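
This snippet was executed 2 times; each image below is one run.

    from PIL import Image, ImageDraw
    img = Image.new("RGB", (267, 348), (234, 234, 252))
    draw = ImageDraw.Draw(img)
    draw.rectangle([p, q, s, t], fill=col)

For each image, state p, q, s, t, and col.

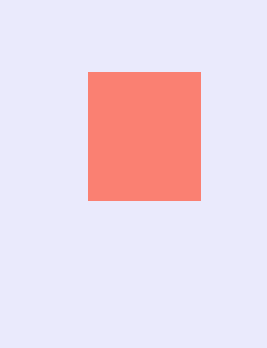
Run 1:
p = 88
q = 72
s = 200
t = 200
col = 'salmon'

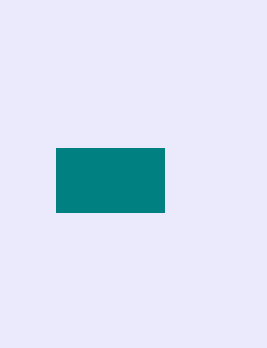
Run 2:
p = 56; q = 148; s = 164; t = 212; col = 'teal'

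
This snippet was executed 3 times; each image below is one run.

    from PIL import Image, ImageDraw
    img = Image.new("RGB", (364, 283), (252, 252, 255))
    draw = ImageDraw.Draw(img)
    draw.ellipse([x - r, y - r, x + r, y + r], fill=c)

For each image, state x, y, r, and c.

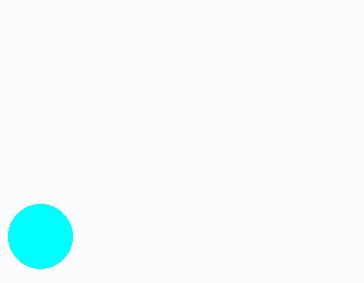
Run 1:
x = 40; y = 236; r = 32; c = 'cyan'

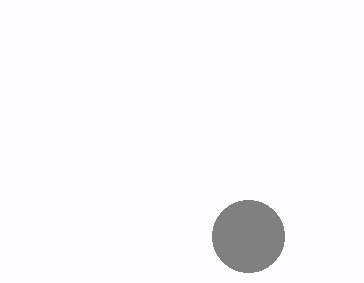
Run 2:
x = 248, y = 236, r = 36, c = 'gray'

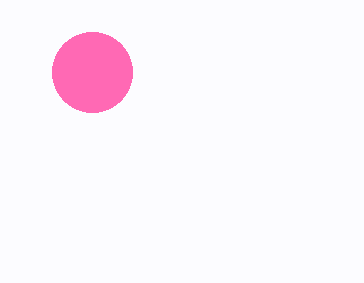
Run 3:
x = 92
y = 72
r = 40
c = 'hotpink'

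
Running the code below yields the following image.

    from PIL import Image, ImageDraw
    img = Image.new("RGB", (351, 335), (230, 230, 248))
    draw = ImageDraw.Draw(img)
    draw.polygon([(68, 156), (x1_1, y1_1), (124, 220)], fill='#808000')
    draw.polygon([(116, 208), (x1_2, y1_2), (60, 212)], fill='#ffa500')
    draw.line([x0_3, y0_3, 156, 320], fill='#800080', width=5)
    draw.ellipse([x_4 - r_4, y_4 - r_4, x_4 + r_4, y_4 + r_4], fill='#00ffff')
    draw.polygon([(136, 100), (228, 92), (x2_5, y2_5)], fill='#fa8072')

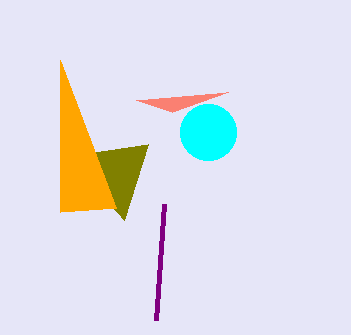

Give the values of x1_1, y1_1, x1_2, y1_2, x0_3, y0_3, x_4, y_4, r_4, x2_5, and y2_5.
x1_1 = 148, y1_1 = 144, x1_2 = 60, y1_2 = 60, x0_3 = 164, y0_3 = 204, x_4 = 208, y_4 = 132, r_4 = 28, x2_5 = 172, y2_5 = 112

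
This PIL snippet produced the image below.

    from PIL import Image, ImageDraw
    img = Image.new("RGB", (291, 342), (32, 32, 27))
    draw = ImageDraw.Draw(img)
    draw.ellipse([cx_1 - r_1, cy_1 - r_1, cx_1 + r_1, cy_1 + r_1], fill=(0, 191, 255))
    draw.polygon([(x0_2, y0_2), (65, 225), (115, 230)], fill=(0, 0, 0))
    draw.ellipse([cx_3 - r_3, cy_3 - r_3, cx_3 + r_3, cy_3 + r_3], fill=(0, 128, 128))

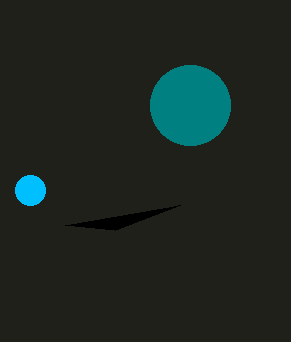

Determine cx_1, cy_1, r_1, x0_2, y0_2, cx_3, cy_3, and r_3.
cx_1 = 30; cy_1 = 190; r_1 = 15; x0_2 = 180; y0_2 = 205; cx_3 = 190; cy_3 = 105; r_3 = 40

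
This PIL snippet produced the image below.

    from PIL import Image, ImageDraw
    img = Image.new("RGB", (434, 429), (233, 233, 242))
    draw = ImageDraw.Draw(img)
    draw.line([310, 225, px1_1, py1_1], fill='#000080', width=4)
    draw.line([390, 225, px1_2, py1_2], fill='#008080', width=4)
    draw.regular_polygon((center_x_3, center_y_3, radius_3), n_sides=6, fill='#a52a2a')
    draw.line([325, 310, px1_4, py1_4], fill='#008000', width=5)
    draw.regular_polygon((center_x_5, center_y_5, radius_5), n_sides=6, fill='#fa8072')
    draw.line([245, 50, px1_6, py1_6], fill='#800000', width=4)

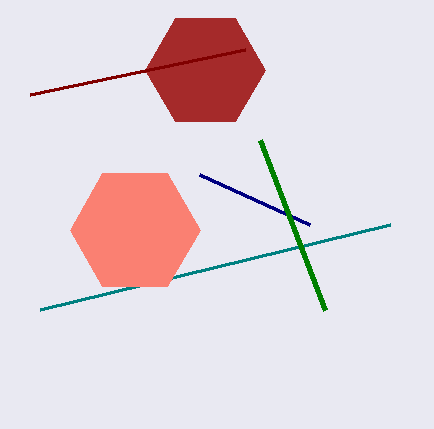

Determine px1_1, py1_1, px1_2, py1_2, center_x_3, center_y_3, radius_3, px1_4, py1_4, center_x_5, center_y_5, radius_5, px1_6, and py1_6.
px1_1 = 200; py1_1 = 175; px1_2 = 40; py1_2 = 310; center_x_3 = 205; center_y_3 = 70; radius_3 = 60; px1_4 = 260; py1_4 = 140; center_x_5 = 135; center_y_5 = 230; radius_5 = 65; px1_6 = 30; py1_6 = 95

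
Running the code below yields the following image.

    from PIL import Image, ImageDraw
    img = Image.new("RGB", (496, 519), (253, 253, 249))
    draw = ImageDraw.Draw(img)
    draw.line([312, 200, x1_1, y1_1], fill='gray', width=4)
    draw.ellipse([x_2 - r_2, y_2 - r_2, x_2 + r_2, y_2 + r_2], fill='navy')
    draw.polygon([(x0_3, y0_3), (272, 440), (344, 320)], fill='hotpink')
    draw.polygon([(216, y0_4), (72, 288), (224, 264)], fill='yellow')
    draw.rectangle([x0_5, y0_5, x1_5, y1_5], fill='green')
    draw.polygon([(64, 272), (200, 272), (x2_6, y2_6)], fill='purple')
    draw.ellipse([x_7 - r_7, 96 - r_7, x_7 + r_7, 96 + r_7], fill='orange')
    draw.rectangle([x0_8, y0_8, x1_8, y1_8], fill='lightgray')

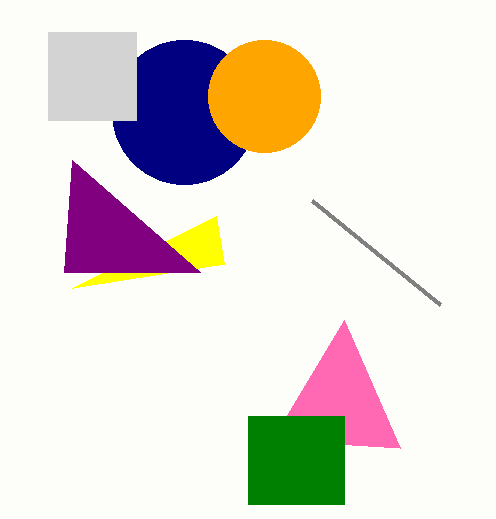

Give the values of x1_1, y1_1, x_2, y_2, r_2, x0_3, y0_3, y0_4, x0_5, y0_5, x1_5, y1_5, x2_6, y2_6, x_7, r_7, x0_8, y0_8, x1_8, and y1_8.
x1_1 = 440; y1_1 = 304; x_2 = 184; y_2 = 112; r_2 = 72; x0_3 = 400; y0_3 = 448; y0_4 = 216; x0_5 = 248; y0_5 = 416; x1_5 = 344; y1_5 = 504; x2_6 = 72; y2_6 = 160; x_7 = 264; r_7 = 56; x0_8 = 48; y0_8 = 32; x1_8 = 136; y1_8 = 120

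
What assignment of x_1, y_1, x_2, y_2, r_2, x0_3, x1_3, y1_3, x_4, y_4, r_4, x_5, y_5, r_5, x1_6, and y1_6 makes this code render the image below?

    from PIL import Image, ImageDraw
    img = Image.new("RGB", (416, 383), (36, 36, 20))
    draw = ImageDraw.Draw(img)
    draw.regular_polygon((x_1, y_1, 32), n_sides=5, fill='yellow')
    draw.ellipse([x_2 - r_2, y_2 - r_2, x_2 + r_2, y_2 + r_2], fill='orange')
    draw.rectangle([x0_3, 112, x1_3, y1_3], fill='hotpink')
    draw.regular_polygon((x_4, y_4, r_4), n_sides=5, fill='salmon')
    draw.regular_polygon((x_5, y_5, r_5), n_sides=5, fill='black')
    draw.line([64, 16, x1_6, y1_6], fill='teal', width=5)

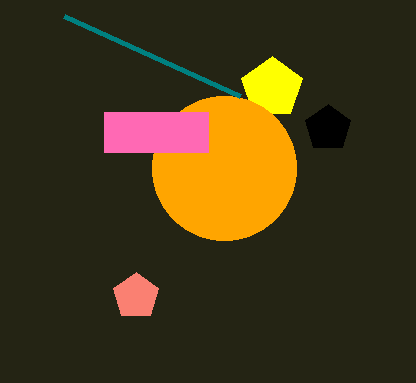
x_1 = 272, y_1 = 88, x_2 = 224, y_2 = 168, r_2 = 72, x0_3 = 104, x1_3 = 208, y1_3 = 152, x_4 = 136, y_4 = 296, r_4 = 24, x_5 = 328, y_5 = 128, r_5 = 24, x1_6 = 240, y1_6 = 96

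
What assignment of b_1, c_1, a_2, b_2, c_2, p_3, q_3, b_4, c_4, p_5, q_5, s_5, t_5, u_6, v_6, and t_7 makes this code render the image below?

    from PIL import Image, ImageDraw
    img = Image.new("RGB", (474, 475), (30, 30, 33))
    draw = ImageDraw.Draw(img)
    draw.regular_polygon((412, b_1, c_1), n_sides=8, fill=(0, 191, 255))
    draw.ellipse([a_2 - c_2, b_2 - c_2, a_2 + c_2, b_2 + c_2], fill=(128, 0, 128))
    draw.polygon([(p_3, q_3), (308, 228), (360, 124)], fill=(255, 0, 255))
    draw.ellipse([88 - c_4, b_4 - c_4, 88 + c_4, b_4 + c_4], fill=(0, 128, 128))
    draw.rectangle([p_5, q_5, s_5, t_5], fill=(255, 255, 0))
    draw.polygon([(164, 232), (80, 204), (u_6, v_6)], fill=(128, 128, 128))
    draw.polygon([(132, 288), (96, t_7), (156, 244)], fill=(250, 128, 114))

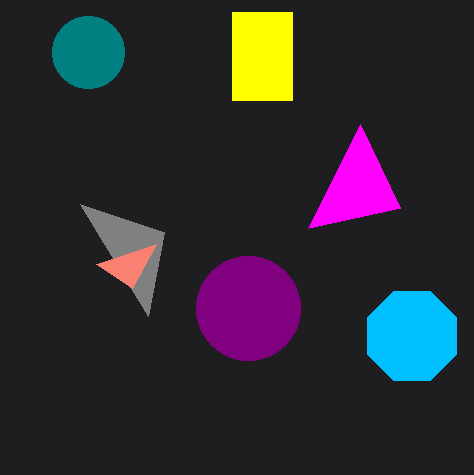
b_1 = 336; c_1 = 48; a_2 = 248; b_2 = 308; c_2 = 52; p_3 = 400; q_3 = 208; b_4 = 52; c_4 = 36; p_5 = 232; q_5 = 12; s_5 = 292; t_5 = 100; u_6 = 148; v_6 = 316; t_7 = 264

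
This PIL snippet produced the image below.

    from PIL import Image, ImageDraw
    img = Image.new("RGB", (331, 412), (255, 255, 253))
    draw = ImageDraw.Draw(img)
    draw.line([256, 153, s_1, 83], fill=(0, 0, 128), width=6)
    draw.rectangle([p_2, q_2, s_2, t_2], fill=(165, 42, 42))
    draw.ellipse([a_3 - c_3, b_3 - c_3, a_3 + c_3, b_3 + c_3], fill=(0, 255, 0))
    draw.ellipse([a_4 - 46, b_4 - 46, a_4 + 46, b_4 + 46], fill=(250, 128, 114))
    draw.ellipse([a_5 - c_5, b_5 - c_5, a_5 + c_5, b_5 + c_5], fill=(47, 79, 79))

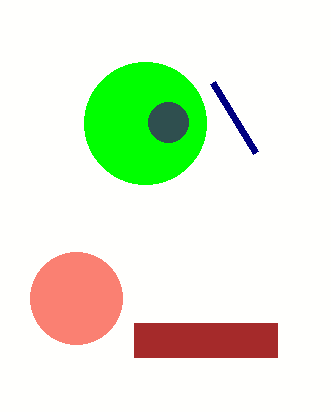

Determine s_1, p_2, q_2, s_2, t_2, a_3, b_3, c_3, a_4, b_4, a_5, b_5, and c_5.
s_1 = 213, p_2 = 134, q_2 = 323, s_2 = 277, t_2 = 357, a_3 = 145, b_3 = 123, c_3 = 61, a_4 = 76, b_4 = 298, a_5 = 168, b_5 = 122, c_5 = 20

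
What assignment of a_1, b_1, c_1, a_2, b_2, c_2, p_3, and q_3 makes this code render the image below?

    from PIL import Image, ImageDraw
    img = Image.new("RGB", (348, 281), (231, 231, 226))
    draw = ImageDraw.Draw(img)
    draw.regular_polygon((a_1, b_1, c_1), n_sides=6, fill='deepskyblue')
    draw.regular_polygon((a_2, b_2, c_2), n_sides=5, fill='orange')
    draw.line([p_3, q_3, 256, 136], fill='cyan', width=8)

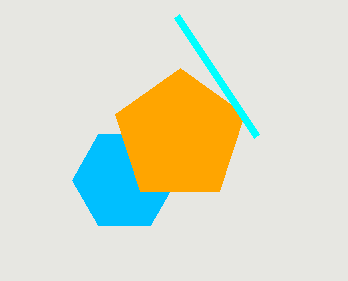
a_1 = 124, b_1 = 180, c_1 = 52, a_2 = 180, b_2 = 136, c_2 = 68, p_3 = 176, q_3 = 16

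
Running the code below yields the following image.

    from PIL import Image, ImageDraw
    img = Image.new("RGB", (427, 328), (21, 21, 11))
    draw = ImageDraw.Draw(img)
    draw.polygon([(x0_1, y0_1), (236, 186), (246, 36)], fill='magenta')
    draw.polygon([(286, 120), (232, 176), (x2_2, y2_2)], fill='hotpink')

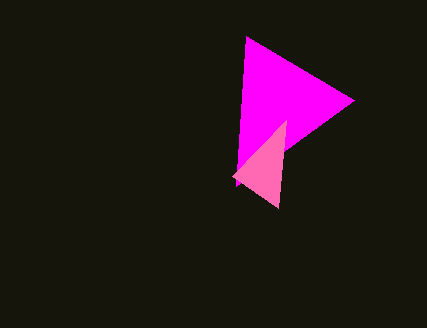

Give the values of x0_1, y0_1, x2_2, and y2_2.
x0_1 = 354
y0_1 = 100
x2_2 = 278
y2_2 = 208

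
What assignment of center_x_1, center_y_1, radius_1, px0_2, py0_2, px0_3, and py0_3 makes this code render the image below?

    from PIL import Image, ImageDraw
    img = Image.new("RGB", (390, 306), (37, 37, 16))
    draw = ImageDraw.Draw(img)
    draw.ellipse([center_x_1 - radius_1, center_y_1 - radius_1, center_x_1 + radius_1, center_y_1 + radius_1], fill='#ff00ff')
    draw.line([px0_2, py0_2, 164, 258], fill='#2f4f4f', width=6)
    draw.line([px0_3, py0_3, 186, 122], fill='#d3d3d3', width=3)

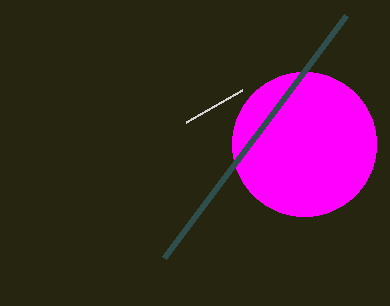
center_x_1 = 304
center_y_1 = 144
radius_1 = 72
px0_2 = 346
py0_2 = 16
px0_3 = 242
py0_3 = 90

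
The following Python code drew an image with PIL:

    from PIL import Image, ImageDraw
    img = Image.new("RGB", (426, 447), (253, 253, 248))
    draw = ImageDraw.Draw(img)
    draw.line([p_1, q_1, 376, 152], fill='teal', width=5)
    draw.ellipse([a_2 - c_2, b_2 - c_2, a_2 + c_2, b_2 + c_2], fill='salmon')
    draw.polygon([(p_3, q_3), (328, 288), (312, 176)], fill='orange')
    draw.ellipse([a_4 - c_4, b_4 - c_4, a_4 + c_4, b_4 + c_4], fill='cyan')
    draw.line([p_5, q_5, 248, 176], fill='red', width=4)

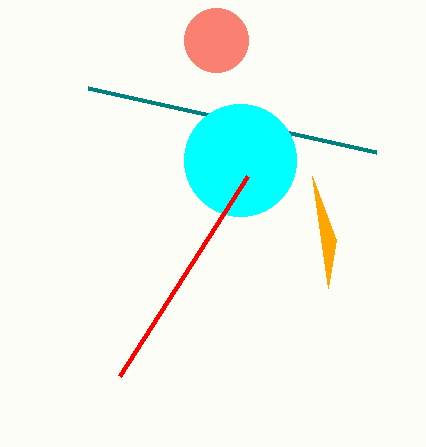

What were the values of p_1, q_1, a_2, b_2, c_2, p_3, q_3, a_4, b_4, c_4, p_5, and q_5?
p_1 = 88, q_1 = 88, a_2 = 216, b_2 = 40, c_2 = 32, p_3 = 336, q_3 = 240, a_4 = 240, b_4 = 160, c_4 = 56, p_5 = 120, q_5 = 376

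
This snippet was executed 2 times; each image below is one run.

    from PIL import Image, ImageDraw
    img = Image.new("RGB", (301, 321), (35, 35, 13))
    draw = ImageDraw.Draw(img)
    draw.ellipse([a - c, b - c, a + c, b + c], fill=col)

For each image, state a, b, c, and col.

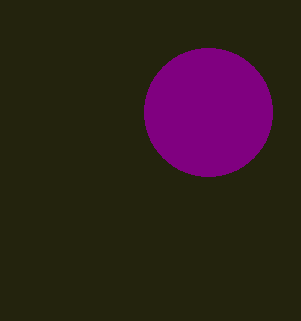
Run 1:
a = 208; b = 112; c = 64; col = 'purple'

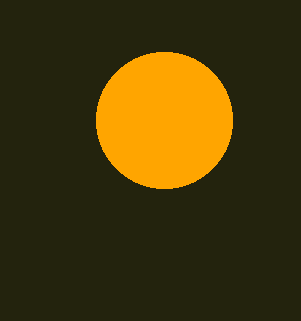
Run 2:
a = 164; b = 120; c = 68; col = 'orange'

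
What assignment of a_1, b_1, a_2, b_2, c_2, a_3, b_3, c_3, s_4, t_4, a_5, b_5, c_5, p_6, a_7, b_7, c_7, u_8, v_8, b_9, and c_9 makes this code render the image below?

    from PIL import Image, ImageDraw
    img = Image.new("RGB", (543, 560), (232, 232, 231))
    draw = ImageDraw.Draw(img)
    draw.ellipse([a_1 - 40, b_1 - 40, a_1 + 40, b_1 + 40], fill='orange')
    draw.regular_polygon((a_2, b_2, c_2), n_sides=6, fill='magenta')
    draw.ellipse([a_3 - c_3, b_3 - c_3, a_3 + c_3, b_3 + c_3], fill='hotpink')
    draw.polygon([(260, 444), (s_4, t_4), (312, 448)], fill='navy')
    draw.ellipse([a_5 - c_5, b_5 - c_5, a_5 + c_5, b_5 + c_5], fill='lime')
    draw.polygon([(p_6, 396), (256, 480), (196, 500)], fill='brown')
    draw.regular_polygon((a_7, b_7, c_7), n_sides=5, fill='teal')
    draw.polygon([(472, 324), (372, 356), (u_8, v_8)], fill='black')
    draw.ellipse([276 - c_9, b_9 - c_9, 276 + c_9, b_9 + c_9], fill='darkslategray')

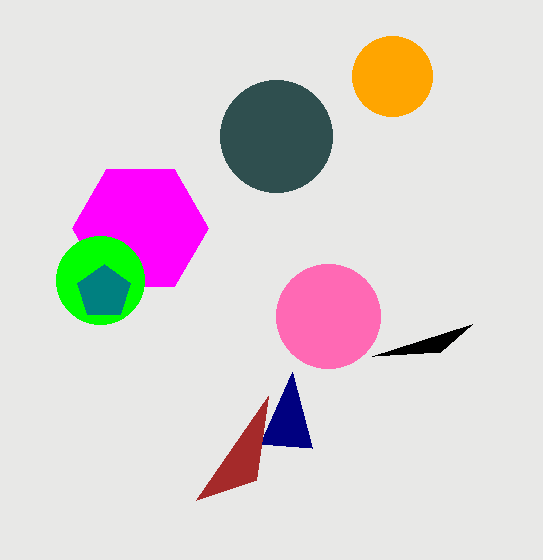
a_1 = 392; b_1 = 76; a_2 = 140; b_2 = 228; c_2 = 68; a_3 = 328; b_3 = 316; c_3 = 52; s_4 = 292; t_4 = 372; a_5 = 100; b_5 = 280; c_5 = 44; p_6 = 268; a_7 = 104; b_7 = 292; c_7 = 28; u_8 = 440; v_8 = 352; b_9 = 136; c_9 = 56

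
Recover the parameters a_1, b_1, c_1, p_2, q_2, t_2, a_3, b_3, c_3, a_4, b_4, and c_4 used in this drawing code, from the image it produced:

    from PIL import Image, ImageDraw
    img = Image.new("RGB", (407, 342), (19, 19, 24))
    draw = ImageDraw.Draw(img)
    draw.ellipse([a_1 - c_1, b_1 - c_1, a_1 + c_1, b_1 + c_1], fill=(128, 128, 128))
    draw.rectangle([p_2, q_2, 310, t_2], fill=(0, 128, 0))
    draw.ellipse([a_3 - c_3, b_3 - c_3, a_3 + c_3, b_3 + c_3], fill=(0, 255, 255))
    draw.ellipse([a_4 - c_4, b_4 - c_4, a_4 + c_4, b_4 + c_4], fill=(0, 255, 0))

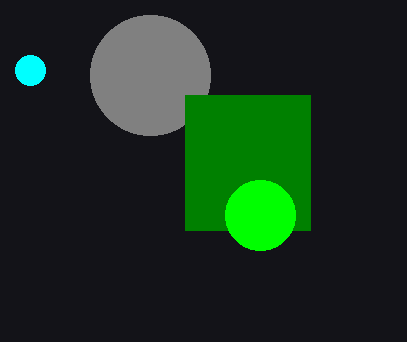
a_1 = 150; b_1 = 75; c_1 = 60; p_2 = 185; q_2 = 95; t_2 = 230; a_3 = 30; b_3 = 70; c_3 = 15; a_4 = 260; b_4 = 215; c_4 = 35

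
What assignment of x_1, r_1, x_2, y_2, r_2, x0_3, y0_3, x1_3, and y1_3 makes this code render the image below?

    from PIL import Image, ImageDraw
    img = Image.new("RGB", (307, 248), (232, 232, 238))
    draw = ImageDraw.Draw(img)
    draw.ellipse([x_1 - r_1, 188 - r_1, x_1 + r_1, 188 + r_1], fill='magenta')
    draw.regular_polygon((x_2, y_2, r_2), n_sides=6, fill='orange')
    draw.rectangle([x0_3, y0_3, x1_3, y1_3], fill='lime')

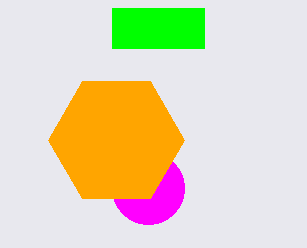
x_1 = 148; r_1 = 36; x_2 = 116; y_2 = 140; r_2 = 68; x0_3 = 112; y0_3 = 8; x1_3 = 204; y1_3 = 48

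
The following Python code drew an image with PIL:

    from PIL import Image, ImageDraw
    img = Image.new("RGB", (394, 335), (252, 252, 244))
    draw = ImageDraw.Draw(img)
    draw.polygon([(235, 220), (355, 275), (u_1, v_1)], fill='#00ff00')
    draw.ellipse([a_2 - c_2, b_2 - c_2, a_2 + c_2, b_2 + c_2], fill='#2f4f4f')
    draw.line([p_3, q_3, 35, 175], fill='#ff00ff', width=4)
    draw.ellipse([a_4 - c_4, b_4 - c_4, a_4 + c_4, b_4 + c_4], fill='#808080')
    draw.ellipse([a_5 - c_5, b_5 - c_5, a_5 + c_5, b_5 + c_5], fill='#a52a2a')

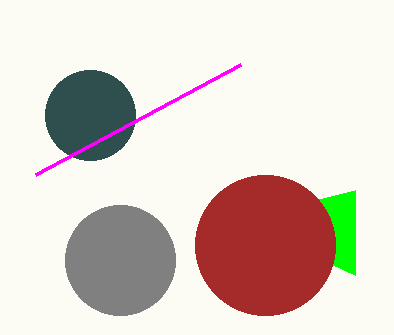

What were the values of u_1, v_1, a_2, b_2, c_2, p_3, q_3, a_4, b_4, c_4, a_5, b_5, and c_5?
u_1 = 355, v_1 = 190, a_2 = 90, b_2 = 115, c_2 = 45, p_3 = 240, q_3 = 65, a_4 = 120, b_4 = 260, c_4 = 55, a_5 = 265, b_5 = 245, c_5 = 70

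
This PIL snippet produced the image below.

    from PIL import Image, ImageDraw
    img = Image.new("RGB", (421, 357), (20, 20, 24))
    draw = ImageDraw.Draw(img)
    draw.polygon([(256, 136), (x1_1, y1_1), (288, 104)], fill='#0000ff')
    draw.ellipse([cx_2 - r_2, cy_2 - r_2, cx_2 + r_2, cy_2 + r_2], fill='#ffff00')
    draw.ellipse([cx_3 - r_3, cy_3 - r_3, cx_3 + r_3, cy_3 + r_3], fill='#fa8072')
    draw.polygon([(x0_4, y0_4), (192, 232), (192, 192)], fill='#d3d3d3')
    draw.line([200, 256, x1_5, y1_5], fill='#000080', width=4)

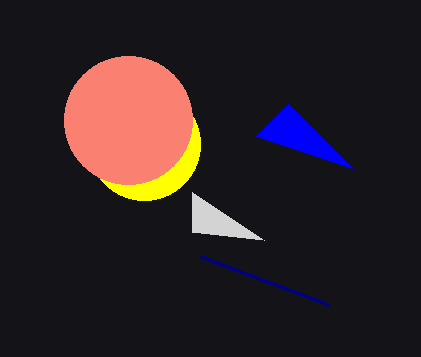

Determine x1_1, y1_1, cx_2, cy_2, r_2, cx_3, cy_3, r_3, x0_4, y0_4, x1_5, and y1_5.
x1_1 = 352, y1_1 = 168, cx_2 = 144, cy_2 = 144, r_2 = 56, cx_3 = 128, cy_3 = 120, r_3 = 64, x0_4 = 264, y0_4 = 240, x1_5 = 328, y1_5 = 304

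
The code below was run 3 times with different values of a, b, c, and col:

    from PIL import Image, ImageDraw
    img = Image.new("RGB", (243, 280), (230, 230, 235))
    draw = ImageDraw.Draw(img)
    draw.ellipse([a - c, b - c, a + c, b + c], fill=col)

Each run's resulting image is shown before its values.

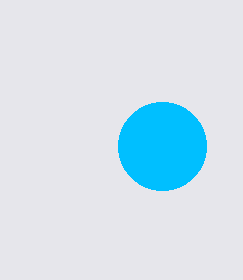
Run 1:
a = 162, b = 146, c = 44, col = 'deepskyblue'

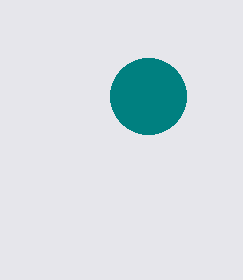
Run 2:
a = 148
b = 96
c = 38
col = 'teal'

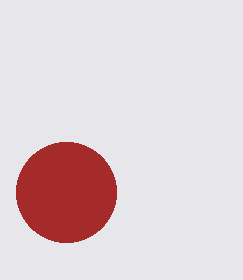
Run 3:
a = 66
b = 192
c = 50
col = 'brown'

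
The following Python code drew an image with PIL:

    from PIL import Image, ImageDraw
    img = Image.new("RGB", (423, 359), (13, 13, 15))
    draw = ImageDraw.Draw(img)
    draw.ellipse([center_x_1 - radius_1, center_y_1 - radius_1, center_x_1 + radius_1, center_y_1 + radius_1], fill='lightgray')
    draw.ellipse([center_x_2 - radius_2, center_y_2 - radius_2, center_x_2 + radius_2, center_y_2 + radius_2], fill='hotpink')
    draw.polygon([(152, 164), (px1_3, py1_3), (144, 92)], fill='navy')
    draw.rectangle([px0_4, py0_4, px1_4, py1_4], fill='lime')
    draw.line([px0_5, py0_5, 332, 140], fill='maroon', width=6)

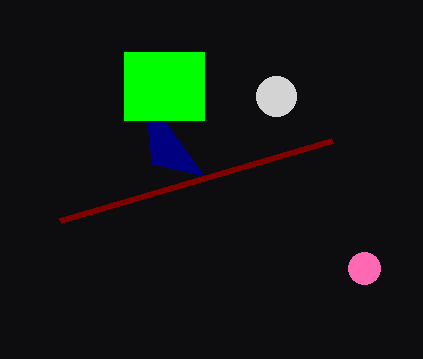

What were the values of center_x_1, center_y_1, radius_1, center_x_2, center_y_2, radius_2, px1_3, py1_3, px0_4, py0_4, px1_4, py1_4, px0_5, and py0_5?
center_x_1 = 276
center_y_1 = 96
radius_1 = 20
center_x_2 = 364
center_y_2 = 268
radius_2 = 16
px1_3 = 204
py1_3 = 176
px0_4 = 124
py0_4 = 52
px1_4 = 204
py1_4 = 120
px0_5 = 60
py0_5 = 220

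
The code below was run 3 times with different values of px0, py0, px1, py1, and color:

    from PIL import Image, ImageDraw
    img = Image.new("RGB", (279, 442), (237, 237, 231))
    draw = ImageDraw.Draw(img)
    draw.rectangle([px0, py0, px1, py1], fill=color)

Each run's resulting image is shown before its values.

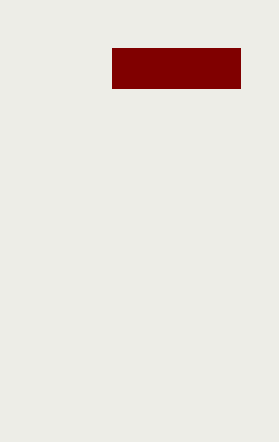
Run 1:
px0 = 112; py0 = 48; px1 = 240; py1 = 88; color = 'maroon'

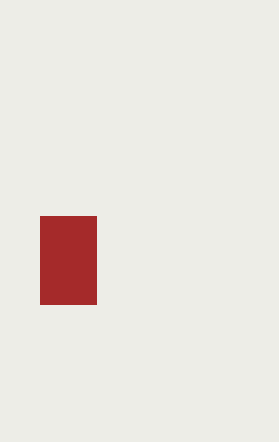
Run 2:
px0 = 40; py0 = 216; px1 = 96; py1 = 304; color = 'brown'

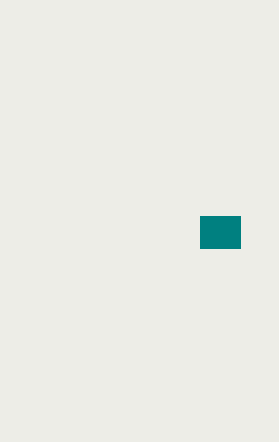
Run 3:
px0 = 200; py0 = 216; px1 = 240; py1 = 248; color = 'teal'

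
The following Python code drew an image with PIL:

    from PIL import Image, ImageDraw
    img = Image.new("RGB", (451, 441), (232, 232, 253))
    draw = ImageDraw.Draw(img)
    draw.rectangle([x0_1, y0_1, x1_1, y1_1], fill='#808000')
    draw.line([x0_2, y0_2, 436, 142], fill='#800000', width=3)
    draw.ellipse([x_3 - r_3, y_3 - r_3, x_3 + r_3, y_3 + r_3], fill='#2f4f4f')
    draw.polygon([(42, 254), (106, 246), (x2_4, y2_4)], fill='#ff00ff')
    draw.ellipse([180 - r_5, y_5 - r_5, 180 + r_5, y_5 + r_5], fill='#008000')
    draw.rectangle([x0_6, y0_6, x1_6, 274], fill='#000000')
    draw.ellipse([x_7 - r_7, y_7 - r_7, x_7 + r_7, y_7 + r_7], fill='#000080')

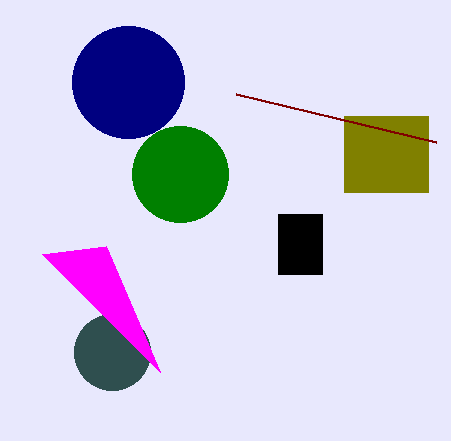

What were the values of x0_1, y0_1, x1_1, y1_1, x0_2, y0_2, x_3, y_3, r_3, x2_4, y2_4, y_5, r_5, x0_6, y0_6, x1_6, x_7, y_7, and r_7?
x0_1 = 344
y0_1 = 116
x1_1 = 428
y1_1 = 192
x0_2 = 236
y0_2 = 94
x_3 = 112
y_3 = 352
r_3 = 38
x2_4 = 160
y2_4 = 372
y_5 = 174
r_5 = 48
x0_6 = 278
y0_6 = 214
x1_6 = 322
x_7 = 128
y_7 = 82
r_7 = 56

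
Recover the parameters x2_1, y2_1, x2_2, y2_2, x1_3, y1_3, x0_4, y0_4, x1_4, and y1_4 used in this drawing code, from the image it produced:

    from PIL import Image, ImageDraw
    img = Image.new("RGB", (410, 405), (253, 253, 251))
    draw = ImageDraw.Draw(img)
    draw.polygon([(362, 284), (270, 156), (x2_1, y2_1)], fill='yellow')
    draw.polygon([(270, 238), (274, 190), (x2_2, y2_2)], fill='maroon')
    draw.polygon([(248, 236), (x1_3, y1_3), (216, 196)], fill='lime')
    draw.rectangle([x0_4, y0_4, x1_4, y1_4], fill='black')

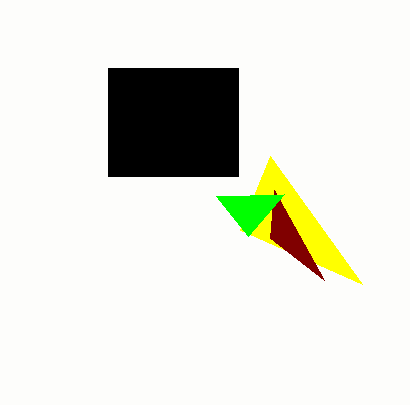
x2_1 = 240
y2_1 = 230
x2_2 = 324
y2_2 = 280
x1_3 = 284
y1_3 = 194
x0_4 = 108
y0_4 = 68
x1_4 = 238
y1_4 = 176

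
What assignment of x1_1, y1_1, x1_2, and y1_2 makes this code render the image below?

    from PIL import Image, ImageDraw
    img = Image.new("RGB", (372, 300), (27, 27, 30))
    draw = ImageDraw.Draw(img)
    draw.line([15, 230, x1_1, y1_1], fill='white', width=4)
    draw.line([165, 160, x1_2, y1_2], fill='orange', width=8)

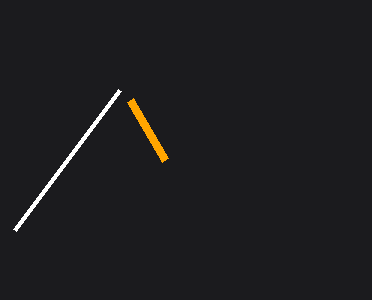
x1_1 = 120; y1_1 = 90; x1_2 = 130; y1_2 = 100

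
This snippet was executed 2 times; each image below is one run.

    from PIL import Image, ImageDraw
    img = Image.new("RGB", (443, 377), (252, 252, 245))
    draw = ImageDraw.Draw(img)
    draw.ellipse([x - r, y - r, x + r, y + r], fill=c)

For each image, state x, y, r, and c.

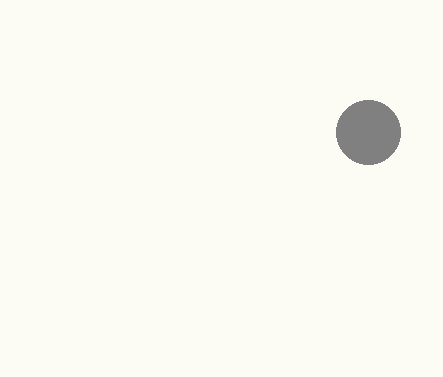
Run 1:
x = 368
y = 132
r = 32
c = 'gray'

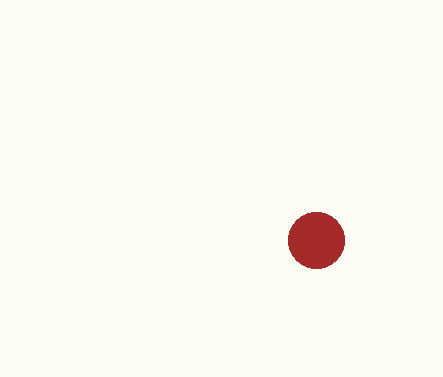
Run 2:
x = 316, y = 240, r = 28, c = 'brown'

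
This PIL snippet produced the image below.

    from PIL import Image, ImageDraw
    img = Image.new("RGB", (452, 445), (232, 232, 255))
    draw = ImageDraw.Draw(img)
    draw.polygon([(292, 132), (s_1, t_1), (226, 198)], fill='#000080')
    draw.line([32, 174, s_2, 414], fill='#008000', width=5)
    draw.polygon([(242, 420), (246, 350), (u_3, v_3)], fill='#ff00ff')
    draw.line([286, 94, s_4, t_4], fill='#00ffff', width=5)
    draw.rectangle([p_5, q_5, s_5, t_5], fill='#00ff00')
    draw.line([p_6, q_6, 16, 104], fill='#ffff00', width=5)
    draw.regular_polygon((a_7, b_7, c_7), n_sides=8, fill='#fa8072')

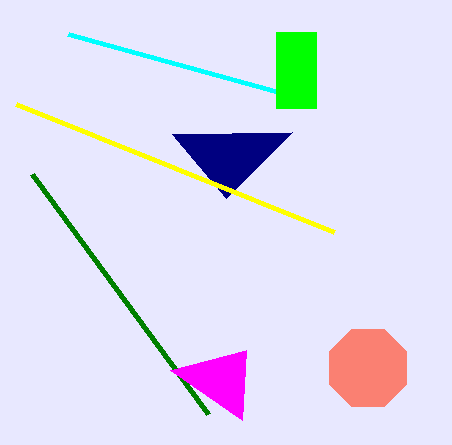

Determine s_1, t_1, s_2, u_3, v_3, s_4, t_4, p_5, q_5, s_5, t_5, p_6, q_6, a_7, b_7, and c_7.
s_1 = 172; t_1 = 134; s_2 = 208; u_3 = 170; v_3 = 370; s_4 = 68; t_4 = 34; p_5 = 276; q_5 = 32; s_5 = 316; t_5 = 108; p_6 = 334; q_6 = 232; a_7 = 368; b_7 = 368; c_7 = 42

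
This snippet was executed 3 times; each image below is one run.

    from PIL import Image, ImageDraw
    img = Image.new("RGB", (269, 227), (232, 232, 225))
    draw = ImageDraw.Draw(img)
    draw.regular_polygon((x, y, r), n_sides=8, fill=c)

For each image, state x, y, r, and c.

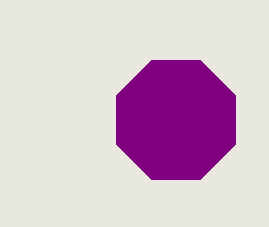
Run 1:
x = 176
y = 120
r = 64
c = 'purple'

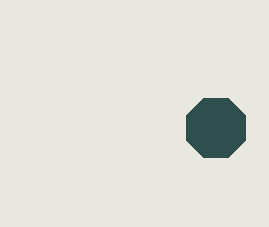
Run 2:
x = 216; y = 128; r = 32; c = 'darkslategray'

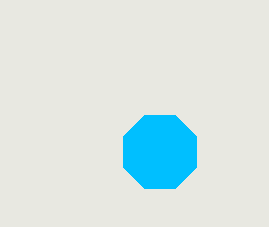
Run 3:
x = 160; y = 152; r = 40; c = 'deepskyblue'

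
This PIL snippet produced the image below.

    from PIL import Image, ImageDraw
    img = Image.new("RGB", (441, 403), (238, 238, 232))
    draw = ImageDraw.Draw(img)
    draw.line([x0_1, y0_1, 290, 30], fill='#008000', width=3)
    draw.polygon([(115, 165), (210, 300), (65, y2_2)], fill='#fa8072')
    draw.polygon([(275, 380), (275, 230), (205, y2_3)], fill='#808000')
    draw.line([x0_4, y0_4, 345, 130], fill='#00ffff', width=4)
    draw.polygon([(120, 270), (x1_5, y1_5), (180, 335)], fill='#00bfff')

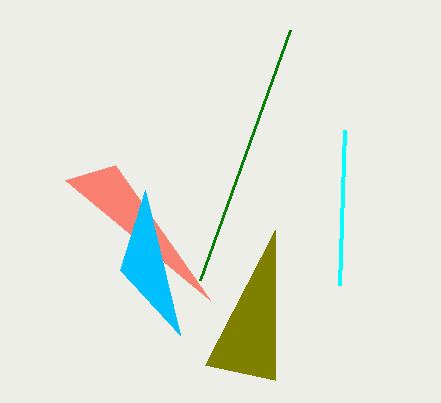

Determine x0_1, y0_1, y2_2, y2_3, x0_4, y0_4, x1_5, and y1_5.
x0_1 = 200; y0_1 = 280; y2_2 = 180; y2_3 = 365; x0_4 = 340; y0_4 = 285; x1_5 = 145; y1_5 = 190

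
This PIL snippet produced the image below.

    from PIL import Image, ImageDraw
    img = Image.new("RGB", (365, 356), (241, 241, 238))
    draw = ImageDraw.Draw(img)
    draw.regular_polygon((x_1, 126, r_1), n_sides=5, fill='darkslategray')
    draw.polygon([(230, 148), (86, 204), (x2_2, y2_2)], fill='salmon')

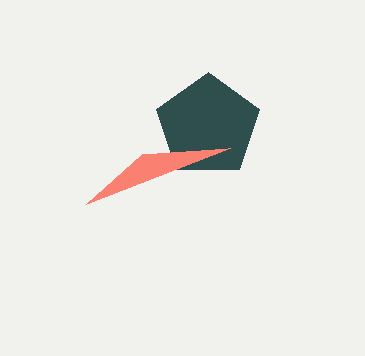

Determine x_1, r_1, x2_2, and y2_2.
x_1 = 208, r_1 = 54, x2_2 = 142, y2_2 = 154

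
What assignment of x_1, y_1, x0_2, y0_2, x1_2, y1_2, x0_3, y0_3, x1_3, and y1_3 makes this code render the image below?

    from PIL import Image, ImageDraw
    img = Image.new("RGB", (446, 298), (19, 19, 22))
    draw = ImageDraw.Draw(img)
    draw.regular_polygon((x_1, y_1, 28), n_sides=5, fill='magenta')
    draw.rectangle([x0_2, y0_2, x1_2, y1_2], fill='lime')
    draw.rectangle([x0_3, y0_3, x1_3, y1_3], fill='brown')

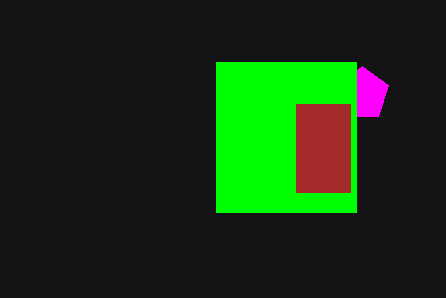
x_1 = 362
y_1 = 94
x0_2 = 216
y0_2 = 62
x1_2 = 356
y1_2 = 212
x0_3 = 296
y0_3 = 104
x1_3 = 350
y1_3 = 192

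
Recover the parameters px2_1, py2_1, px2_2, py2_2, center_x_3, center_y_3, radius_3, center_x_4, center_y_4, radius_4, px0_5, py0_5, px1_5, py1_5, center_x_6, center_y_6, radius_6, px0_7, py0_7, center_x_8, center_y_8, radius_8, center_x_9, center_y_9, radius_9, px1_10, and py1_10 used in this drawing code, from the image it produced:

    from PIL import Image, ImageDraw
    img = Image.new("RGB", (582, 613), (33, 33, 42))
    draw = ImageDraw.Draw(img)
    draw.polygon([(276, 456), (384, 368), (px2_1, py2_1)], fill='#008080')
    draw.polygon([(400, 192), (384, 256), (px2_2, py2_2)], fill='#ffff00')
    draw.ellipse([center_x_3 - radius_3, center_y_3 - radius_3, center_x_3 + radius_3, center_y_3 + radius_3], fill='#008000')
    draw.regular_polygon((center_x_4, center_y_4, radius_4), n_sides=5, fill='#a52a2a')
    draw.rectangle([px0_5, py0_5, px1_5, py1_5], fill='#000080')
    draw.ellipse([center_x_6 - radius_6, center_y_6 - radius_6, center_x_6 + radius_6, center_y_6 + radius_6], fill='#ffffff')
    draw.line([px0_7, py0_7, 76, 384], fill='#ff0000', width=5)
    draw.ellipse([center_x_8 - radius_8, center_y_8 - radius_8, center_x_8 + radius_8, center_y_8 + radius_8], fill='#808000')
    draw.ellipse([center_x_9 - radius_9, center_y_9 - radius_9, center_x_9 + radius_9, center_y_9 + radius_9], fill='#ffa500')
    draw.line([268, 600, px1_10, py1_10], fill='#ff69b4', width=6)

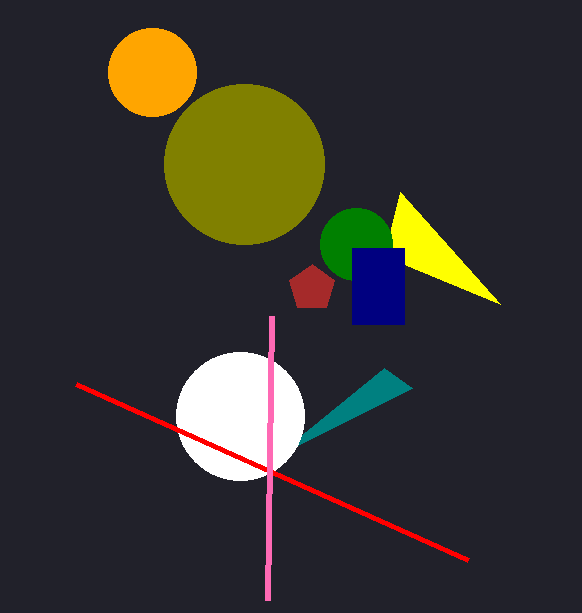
px2_1 = 412, py2_1 = 388, px2_2 = 500, py2_2 = 304, center_x_3 = 356, center_y_3 = 244, radius_3 = 36, center_x_4 = 312, center_y_4 = 288, radius_4 = 24, px0_5 = 352, py0_5 = 248, px1_5 = 404, py1_5 = 324, center_x_6 = 240, center_y_6 = 416, radius_6 = 64, px0_7 = 468, py0_7 = 560, center_x_8 = 244, center_y_8 = 164, radius_8 = 80, center_x_9 = 152, center_y_9 = 72, radius_9 = 44, px1_10 = 272, py1_10 = 316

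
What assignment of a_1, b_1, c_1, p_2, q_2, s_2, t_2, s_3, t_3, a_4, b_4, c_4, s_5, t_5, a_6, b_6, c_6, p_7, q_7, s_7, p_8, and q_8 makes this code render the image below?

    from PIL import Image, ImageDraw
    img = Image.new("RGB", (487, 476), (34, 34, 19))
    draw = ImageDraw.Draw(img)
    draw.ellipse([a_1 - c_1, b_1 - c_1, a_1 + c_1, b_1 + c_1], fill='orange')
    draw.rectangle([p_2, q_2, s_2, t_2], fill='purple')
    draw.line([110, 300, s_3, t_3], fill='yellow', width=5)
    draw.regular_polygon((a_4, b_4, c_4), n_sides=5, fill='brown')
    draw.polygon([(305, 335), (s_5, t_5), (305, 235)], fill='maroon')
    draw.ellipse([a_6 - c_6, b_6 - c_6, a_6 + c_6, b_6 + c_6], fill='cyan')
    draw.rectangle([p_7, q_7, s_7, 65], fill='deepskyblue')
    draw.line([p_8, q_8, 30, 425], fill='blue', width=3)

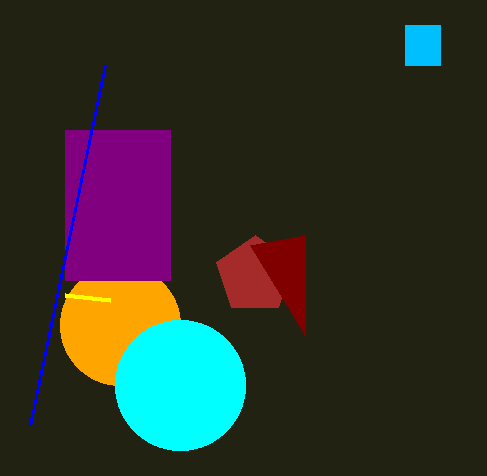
a_1 = 120; b_1 = 325; c_1 = 60; p_2 = 65; q_2 = 130; s_2 = 170; t_2 = 280; s_3 = 65; t_3 = 295; a_4 = 255; b_4 = 275; c_4 = 40; s_5 = 250; t_5 = 245; a_6 = 180; b_6 = 385; c_6 = 65; p_7 = 405; q_7 = 25; s_7 = 440; p_8 = 105; q_8 = 65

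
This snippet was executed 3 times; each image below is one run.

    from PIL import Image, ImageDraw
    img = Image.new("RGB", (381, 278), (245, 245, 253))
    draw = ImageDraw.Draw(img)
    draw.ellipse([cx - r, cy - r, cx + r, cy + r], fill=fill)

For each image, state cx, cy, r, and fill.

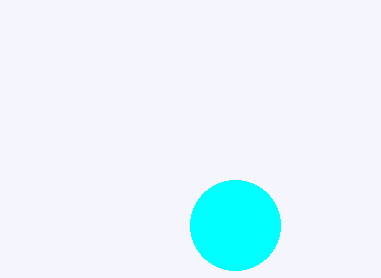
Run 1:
cx = 235; cy = 225; r = 45; fill = 'cyan'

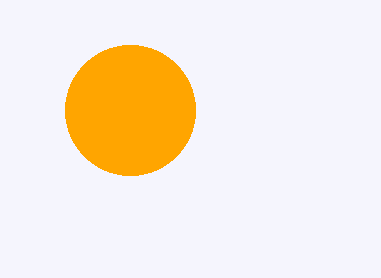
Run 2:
cx = 130; cy = 110; r = 65; fill = 'orange'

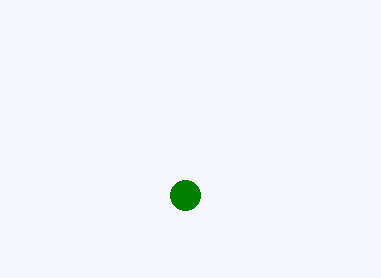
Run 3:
cx = 185; cy = 195; r = 15; fill = 'green'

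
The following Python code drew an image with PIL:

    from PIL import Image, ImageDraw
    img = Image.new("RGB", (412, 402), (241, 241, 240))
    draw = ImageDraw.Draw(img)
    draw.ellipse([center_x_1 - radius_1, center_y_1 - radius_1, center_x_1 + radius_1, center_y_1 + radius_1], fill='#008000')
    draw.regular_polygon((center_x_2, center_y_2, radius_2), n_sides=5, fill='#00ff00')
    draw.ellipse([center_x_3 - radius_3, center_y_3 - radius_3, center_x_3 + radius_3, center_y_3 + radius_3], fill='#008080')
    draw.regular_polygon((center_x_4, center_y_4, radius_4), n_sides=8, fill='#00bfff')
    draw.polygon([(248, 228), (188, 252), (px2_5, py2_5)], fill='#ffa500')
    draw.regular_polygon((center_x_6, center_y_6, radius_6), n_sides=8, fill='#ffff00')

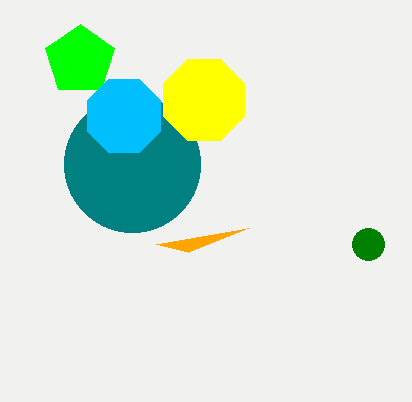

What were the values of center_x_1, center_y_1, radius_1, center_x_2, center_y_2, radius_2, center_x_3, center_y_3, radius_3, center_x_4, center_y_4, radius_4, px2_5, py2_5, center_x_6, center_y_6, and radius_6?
center_x_1 = 368; center_y_1 = 244; radius_1 = 16; center_x_2 = 80; center_y_2 = 60; radius_2 = 36; center_x_3 = 132; center_y_3 = 164; radius_3 = 68; center_x_4 = 124; center_y_4 = 116; radius_4 = 40; px2_5 = 156; py2_5 = 244; center_x_6 = 204; center_y_6 = 100; radius_6 = 44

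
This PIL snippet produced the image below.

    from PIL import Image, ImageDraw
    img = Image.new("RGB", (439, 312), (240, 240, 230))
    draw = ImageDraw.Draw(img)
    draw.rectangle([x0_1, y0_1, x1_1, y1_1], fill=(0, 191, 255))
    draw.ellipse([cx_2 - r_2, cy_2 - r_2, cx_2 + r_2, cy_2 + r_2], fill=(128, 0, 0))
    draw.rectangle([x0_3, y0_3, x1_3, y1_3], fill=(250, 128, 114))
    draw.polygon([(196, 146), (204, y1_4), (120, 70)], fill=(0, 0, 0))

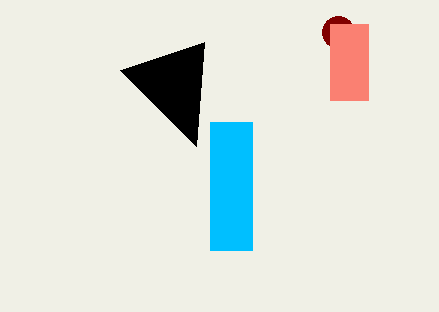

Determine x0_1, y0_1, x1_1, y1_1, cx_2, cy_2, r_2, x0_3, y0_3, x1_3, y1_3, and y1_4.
x0_1 = 210
y0_1 = 122
x1_1 = 252
y1_1 = 250
cx_2 = 338
cy_2 = 32
r_2 = 16
x0_3 = 330
y0_3 = 24
x1_3 = 368
y1_3 = 100
y1_4 = 42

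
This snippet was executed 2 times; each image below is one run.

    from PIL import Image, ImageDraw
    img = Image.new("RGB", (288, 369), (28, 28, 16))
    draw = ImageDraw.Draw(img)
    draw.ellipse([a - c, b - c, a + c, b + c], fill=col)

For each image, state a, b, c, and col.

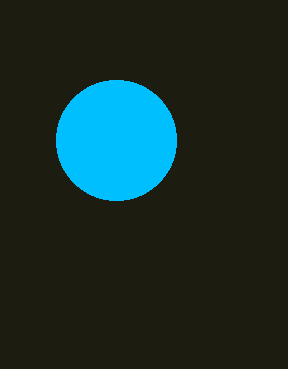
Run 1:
a = 116; b = 140; c = 60; col = 'deepskyblue'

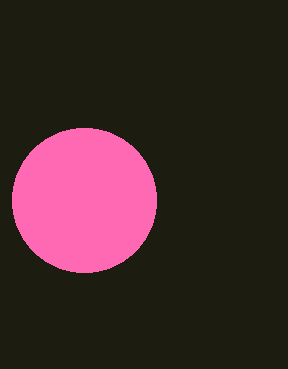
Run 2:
a = 84, b = 200, c = 72, col = 'hotpink'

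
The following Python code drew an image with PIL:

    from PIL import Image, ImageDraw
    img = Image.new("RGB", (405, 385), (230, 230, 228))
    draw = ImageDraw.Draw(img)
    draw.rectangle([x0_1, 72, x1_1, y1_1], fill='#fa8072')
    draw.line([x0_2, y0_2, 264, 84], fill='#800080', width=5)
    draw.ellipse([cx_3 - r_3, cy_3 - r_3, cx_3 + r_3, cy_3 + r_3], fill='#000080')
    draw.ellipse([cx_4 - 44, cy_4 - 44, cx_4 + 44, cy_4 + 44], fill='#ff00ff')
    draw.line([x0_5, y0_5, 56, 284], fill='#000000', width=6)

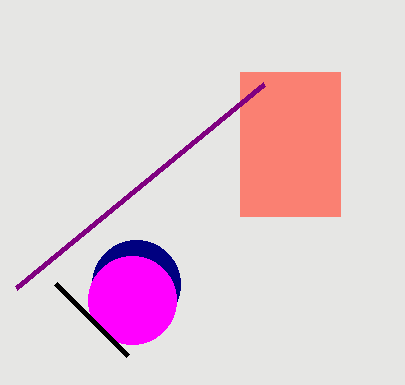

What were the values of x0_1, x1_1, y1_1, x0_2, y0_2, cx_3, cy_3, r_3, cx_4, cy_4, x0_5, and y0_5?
x0_1 = 240
x1_1 = 340
y1_1 = 216
x0_2 = 16
y0_2 = 288
cx_3 = 136
cy_3 = 284
r_3 = 44
cx_4 = 132
cy_4 = 300
x0_5 = 128
y0_5 = 356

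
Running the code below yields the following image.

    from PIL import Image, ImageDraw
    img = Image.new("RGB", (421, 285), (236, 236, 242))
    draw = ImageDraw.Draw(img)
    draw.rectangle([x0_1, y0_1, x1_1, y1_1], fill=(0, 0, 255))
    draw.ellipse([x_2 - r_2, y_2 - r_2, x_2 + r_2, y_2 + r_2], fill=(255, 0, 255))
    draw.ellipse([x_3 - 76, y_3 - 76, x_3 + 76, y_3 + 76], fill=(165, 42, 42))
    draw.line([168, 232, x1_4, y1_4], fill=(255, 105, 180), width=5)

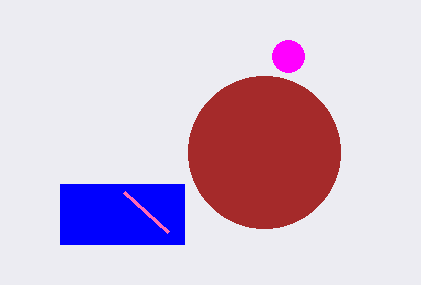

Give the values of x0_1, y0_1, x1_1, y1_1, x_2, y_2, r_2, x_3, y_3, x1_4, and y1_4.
x0_1 = 60, y0_1 = 184, x1_1 = 184, y1_1 = 244, x_2 = 288, y_2 = 56, r_2 = 16, x_3 = 264, y_3 = 152, x1_4 = 124, y1_4 = 192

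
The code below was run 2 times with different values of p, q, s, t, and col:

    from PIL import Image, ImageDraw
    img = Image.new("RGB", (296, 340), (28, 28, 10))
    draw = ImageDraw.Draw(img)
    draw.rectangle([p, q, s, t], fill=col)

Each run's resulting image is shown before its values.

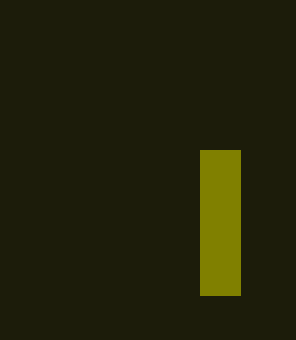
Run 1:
p = 200
q = 150
s = 240
t = 295
col = 'olive'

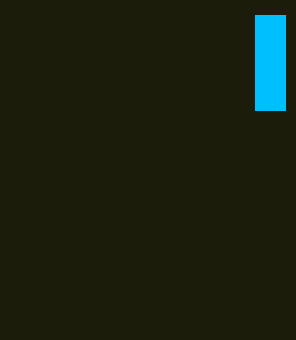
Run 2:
p = 255
q = 15
s = 285
t = 110
col = 'deepskyblue'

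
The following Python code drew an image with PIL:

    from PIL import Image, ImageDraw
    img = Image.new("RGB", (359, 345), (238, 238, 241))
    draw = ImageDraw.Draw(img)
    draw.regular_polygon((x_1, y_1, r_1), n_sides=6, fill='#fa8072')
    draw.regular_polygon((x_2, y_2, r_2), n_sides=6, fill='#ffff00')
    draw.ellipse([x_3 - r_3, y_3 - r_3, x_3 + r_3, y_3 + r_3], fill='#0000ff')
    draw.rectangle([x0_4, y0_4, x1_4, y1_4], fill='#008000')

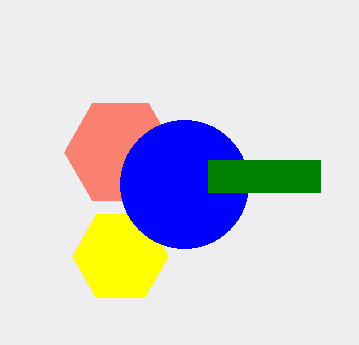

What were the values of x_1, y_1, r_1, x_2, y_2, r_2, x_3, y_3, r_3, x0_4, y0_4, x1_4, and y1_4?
x_1 = 120; y_1 = 152; r_1 = 56; x_2 = 120; y_2 = 256; r_2 = 48; x_3 = 184; y_3 = 184; r_3 = 64; x0_4 = 208; y0_4 = 160; x1_4 = 320; y1_4 = 192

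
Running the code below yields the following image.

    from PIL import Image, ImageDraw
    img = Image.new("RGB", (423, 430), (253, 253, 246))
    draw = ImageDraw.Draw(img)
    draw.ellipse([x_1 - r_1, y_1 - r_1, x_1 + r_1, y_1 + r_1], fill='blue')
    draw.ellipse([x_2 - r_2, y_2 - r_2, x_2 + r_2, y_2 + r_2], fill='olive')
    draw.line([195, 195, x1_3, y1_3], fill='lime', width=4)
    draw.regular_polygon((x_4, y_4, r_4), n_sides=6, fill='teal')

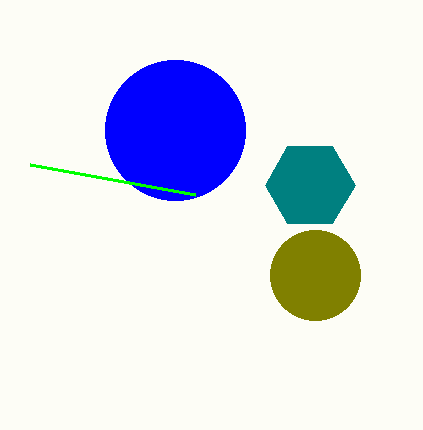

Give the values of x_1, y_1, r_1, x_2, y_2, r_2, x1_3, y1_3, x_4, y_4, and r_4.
x_1 = 175
y_1 = 130
r_1 = 70
x_2 = 315
y_2 = 275
r_2 = 45
x1_3 = 30
y1_3 = 165
x_4 = 310
y_4 = 185
r_4 = 45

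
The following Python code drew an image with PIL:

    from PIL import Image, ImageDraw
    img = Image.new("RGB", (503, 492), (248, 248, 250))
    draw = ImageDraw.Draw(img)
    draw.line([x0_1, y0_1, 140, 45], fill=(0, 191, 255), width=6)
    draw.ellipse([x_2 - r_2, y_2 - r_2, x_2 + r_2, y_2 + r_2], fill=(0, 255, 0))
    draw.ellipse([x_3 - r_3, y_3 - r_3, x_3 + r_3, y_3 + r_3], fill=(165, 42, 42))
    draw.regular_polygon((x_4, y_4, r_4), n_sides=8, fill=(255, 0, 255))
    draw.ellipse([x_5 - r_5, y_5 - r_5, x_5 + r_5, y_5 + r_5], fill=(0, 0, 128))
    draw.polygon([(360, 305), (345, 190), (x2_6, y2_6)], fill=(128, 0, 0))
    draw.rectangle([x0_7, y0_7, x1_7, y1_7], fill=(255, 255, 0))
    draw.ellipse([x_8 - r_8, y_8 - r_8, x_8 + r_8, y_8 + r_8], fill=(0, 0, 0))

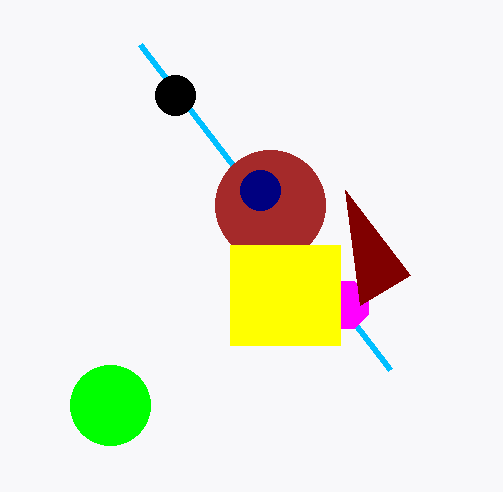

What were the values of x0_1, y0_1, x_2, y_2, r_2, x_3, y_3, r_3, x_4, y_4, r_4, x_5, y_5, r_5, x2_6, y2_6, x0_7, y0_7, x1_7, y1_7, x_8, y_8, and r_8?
x0_1 = 390; y0_1 = 370; x_2 = 110; y_2 = 405; r_2 = 40; x_3 = 270; y_3 = 205; r_3 = 55; x_4 = 345; y_4 = 305; r_4 = 25; x_5 = 260; y_5 = 190; r_5 = 20; x2_6 = 410; y2_6 = 275; x0_7 = 230; y0_7 = 245; x1_7 = 340; y1_7 = 345; x_8 = 175; y_8 = 95; r_8 = 20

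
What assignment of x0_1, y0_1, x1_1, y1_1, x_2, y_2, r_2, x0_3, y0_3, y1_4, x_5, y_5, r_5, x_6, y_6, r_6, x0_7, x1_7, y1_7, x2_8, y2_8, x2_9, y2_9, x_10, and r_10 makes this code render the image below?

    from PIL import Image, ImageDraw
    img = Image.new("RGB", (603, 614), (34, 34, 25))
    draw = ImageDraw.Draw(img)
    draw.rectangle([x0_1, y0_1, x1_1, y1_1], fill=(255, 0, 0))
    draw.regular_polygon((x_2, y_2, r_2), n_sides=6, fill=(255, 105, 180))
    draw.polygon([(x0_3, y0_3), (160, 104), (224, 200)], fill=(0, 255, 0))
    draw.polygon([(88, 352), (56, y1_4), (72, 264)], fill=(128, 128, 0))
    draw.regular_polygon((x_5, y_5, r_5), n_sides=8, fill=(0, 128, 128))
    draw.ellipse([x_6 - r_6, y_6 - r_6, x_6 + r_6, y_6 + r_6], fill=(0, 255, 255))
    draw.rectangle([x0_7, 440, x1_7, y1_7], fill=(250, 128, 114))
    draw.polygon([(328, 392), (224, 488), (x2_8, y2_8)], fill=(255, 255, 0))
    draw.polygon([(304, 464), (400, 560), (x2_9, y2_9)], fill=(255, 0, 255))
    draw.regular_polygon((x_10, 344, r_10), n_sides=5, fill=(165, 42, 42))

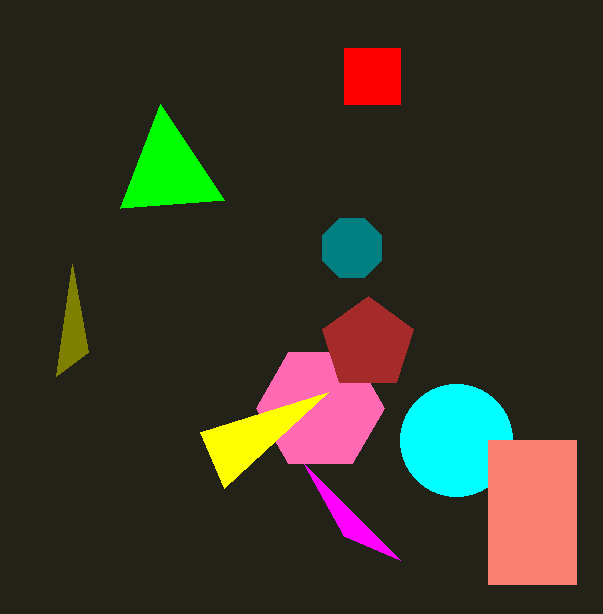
x0_1 = 344
y0_1 = 48
x1_1 = 400
y1_1 = 104
x_2 = 320
y_2 = 408
r_2 = 64
x0_3 = 120
y0_3 = 208
y1_4 = 376
x_5 = 352
y_5 = 248
r_5 = 32
x_6 = 456
y_6 = 440
r_6 = 56
x0_7 = 488
x1_7 = 576
y1_7 = 584
x2_8 = 200
y2_8 = 432
x2_9 = 344
y2_9 = 536
x_10 = 368
r_10 = 48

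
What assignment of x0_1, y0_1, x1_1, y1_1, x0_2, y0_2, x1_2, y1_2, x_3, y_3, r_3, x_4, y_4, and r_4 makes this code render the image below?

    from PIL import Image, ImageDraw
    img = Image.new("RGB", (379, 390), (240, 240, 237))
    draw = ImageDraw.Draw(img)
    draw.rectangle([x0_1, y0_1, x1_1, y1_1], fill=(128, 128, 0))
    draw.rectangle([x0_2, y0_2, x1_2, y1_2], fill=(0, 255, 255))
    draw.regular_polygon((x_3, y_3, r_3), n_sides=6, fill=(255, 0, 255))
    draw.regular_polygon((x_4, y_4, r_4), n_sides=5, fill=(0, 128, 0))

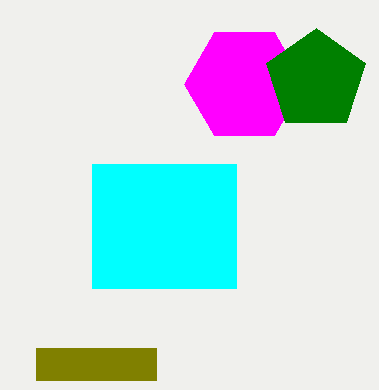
x0_1 = 36; y0_1 = 348; x1_1 = 156; y1_1 = 380; x0_2 = 92; y0_2 = 164; x1_2 = 236; y1_2 = 288; x_3 = 244; y_3 = 84; r_3 = 60; x_4 = 316; y_4 = 80; r_4 = 52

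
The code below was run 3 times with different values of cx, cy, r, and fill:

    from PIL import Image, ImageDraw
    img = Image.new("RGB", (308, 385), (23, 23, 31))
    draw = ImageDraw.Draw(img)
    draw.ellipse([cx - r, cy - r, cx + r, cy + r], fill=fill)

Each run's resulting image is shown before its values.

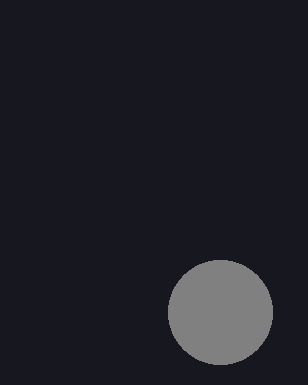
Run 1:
cx = 220, cy = 312, r = 52, fill = 'gray'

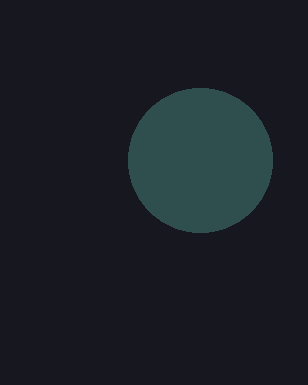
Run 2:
cx = 200; cy = 160; r = 72; fill = 'darkslategray'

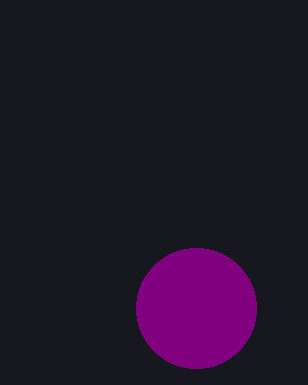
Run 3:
cx = 196; cy = 308; r = 60; fill = 'purple'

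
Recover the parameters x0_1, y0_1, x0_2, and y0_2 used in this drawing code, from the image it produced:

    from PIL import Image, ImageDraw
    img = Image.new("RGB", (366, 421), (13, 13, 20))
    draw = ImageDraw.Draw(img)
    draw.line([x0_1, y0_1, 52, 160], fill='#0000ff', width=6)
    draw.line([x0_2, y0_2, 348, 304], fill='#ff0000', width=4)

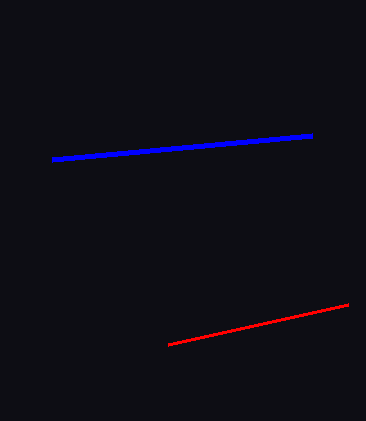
x0_1 = 312, y0_1 = 136, x0_2 = 168, y0_2 = 344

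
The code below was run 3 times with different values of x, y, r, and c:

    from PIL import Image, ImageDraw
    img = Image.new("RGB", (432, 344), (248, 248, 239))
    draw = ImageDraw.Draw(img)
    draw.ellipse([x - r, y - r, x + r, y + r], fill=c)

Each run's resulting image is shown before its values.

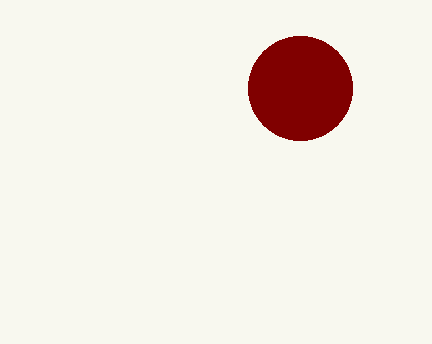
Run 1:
x = 300
y = 88
r = 52
c = 'maroon'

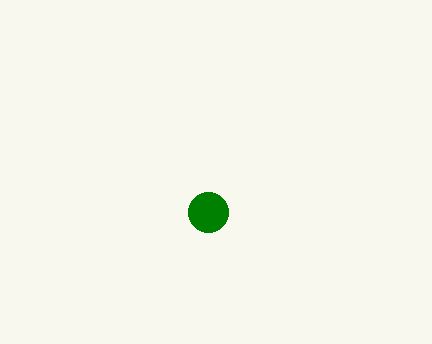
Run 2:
x = 208
y = 212
r = 20
c = 'green'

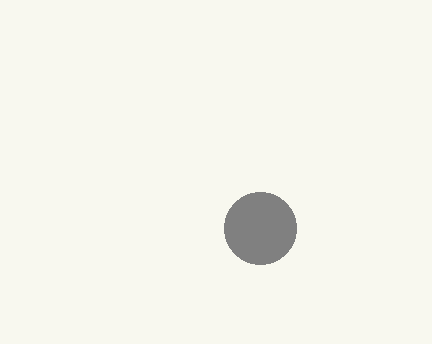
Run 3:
x = 260
y = 228
r = 36
c = 'gray'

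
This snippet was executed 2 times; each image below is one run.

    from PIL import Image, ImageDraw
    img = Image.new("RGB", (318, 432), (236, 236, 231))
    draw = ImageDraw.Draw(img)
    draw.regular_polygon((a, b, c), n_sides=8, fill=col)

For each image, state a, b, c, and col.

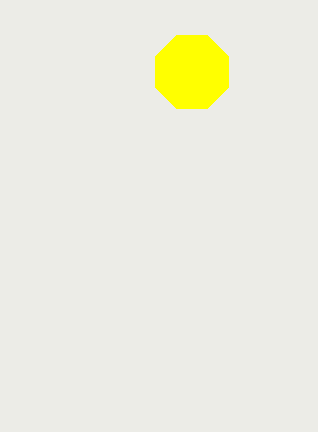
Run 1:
a = 192
b = 72
c = 40
col = 'yellow'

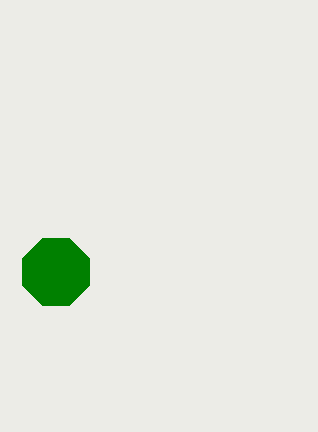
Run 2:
a = 56; b = 272; c = 36; col = 'green'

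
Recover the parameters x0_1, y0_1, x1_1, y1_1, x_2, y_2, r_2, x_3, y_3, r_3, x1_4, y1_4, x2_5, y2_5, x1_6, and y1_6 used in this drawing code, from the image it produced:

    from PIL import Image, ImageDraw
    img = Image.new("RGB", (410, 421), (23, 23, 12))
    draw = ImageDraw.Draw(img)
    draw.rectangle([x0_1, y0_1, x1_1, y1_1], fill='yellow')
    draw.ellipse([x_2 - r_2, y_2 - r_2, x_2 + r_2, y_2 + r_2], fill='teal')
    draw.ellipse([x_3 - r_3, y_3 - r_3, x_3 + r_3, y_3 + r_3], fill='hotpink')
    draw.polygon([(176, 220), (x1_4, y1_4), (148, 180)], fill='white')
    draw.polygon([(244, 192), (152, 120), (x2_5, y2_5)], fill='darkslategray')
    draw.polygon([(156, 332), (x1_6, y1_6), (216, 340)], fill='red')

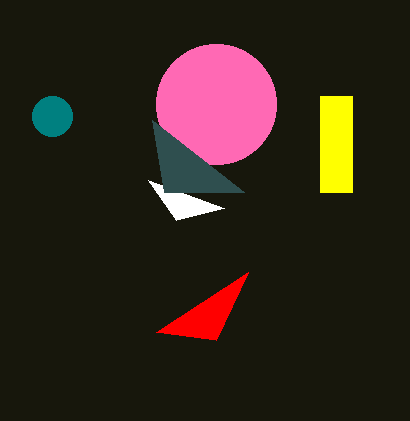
x0_1 = 320, y0_1 = 96, x1_1 = 352, y1_1 = 192, x_2 = 52, y_2 = 116, r_2 = 20, x_3 = 216, y_3 = 104, r_3 = 60, x1_4 = 224, y1_4 = 208, x2_5 = 164, y2_5 = 192, x1_6 = 248, y1_6 = 272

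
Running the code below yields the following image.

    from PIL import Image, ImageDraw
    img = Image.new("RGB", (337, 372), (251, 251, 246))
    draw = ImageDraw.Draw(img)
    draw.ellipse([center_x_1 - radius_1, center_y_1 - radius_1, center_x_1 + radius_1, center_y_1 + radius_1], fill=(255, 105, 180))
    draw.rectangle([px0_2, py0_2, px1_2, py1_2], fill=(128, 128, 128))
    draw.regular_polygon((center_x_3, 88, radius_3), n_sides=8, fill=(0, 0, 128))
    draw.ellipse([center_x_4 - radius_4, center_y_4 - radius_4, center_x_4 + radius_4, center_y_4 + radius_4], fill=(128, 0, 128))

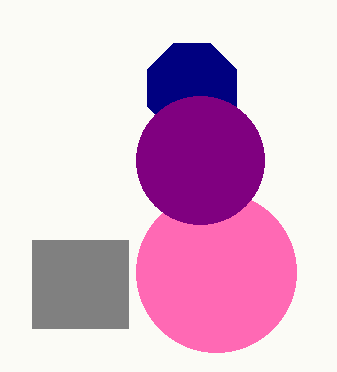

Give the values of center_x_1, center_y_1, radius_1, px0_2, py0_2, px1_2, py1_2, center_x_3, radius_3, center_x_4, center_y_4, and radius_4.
center_x_1 = 216; center_y_1 = 272; radius_1 = 80; px0_2 = 32; py0_2 = 240; px1_2 = 128; py1_2 = 328; center_x_3 = 192; radius_3 = 48; center_x_4 = 200; center_y_4 = 160; radius_4 = 64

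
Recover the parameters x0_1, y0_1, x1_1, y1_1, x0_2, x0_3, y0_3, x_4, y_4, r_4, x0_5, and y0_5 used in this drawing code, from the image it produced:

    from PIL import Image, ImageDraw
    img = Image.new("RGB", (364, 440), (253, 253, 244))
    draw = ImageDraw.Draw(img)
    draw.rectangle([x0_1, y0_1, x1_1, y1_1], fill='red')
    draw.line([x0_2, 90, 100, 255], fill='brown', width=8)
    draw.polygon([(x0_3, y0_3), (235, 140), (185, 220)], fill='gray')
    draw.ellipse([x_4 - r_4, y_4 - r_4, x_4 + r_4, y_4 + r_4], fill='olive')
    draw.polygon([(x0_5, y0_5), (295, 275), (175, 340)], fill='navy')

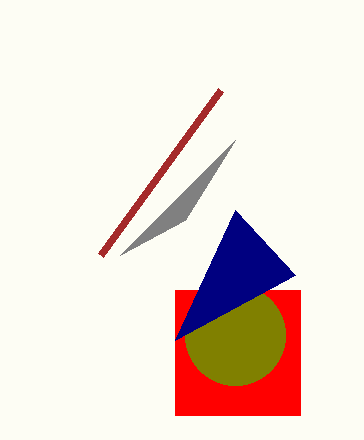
x0_1 = 175; y0_1 = 290; x1_1 = 300; y1_1 = 415; x0_2 = 220; x0_3 = 120; y0_3 = 255; x_4 = 235; y_4 = 335; r_4 = 50; x0_5 = 235; y0_5 = 210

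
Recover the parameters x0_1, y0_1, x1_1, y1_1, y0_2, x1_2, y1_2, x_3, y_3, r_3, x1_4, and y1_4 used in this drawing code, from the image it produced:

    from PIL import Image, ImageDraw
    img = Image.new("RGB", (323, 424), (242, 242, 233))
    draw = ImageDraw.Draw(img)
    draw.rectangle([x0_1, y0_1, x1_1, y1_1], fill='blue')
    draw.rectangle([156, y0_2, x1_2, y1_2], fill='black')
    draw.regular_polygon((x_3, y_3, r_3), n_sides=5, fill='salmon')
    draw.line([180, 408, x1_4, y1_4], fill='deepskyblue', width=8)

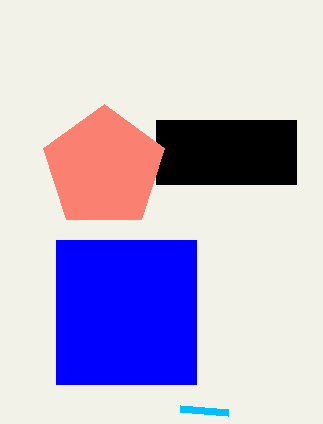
x0_1 = 56; y0_1 = 240; x1_1 = 196; y1_1 = 384; y0_2 = 120; x1_2 = 296; y1_2 = 184; x_3 = 104; y_3 = 168; r_3 = 64; x1_4 = 228; y1_4 = 412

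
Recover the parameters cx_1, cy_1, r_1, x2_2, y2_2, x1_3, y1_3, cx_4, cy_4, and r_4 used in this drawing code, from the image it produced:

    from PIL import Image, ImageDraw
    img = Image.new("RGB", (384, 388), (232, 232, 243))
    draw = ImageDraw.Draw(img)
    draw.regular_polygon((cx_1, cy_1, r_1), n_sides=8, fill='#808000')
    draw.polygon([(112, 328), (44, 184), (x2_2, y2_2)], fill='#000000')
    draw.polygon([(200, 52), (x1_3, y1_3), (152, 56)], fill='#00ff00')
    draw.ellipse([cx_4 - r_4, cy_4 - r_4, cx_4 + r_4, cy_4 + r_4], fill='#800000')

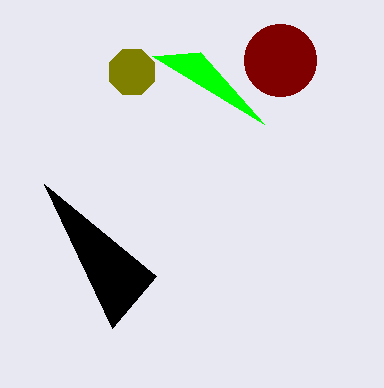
cx_1 = 132
cy_1 = 72
r_1 = 24
x2_2 = 156
y2_2 = 276
x1_3 = 264
y1_3 = 124
cx_4 = 280
cy_4 = 60
r_4 = 36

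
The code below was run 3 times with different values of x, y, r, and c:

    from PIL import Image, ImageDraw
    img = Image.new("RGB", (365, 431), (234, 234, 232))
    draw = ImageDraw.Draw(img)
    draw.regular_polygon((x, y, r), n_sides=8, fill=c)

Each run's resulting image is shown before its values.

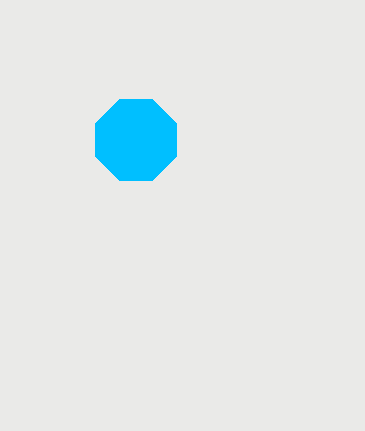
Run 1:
x = 136; y = 140; r = 44; c = 'deepskyblue'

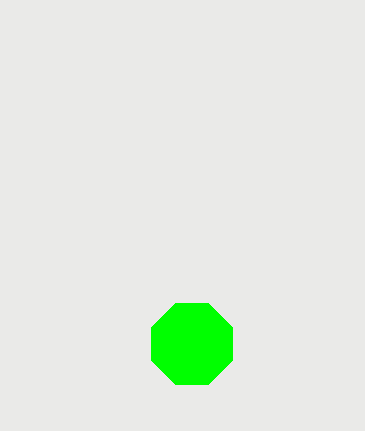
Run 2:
x = 192
y = 344
r = 44
c = 'lime'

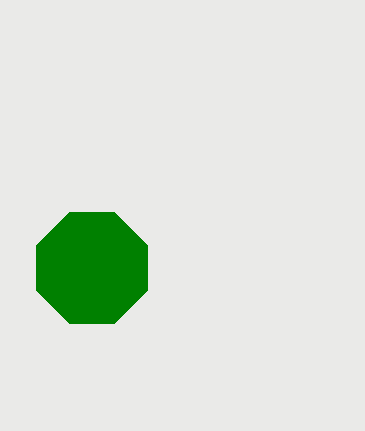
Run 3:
x = 92; y = 268; r = 60; c = 'green'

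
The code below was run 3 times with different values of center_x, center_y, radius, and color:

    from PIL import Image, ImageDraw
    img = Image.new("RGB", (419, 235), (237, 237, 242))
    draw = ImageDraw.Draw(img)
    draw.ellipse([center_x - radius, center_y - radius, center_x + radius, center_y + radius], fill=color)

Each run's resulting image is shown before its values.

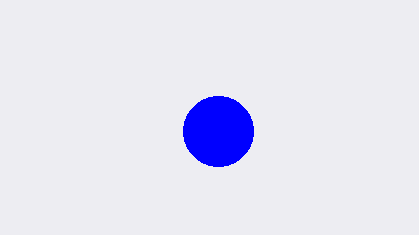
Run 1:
center_x = 218
center_y = 131
radius = 35
color = 'blue'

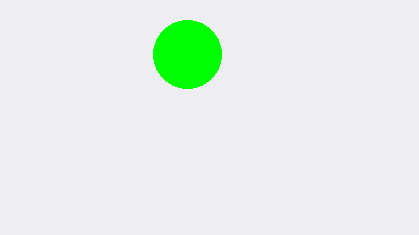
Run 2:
center_x = 187
center_y = 54
radius = 34
color = 'lime'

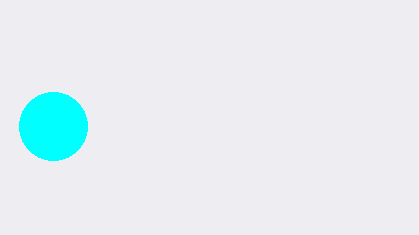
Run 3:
center_x = 53; center_y = 126; radius = 34; color = 'cyan'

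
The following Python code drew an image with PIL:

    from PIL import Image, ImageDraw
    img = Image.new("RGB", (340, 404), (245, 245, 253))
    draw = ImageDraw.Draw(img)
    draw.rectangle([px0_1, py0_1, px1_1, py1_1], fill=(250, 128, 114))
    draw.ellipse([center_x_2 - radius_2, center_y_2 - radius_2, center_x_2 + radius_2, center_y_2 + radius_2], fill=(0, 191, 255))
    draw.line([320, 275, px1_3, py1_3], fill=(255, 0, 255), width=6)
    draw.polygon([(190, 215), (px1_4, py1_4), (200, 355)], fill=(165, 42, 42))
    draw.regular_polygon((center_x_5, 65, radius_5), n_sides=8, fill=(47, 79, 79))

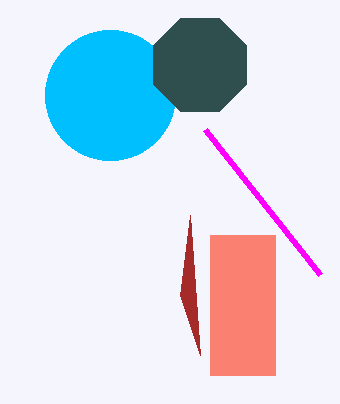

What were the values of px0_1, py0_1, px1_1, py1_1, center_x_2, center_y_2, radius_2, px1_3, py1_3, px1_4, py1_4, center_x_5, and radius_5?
px0_1 = 210, py0_1 = 235, px1_1 = 275, py1_1 = 375, center_x_2 = 110, center_y_2 = 95, radius_2 = 65, px1_3 = 205, py1_3 = 130, px1_4 = 180, py1_4 = 295, center_x_5 = 200, radius_5 = 50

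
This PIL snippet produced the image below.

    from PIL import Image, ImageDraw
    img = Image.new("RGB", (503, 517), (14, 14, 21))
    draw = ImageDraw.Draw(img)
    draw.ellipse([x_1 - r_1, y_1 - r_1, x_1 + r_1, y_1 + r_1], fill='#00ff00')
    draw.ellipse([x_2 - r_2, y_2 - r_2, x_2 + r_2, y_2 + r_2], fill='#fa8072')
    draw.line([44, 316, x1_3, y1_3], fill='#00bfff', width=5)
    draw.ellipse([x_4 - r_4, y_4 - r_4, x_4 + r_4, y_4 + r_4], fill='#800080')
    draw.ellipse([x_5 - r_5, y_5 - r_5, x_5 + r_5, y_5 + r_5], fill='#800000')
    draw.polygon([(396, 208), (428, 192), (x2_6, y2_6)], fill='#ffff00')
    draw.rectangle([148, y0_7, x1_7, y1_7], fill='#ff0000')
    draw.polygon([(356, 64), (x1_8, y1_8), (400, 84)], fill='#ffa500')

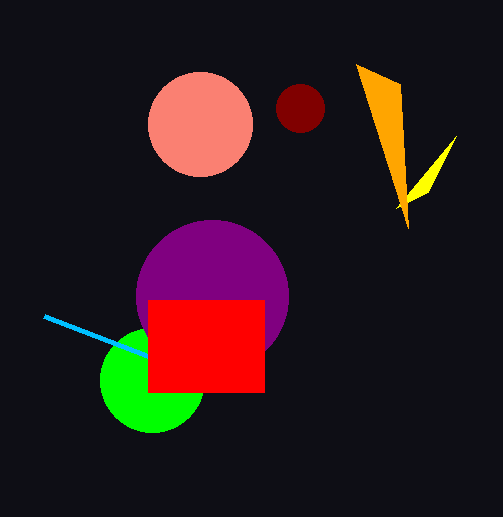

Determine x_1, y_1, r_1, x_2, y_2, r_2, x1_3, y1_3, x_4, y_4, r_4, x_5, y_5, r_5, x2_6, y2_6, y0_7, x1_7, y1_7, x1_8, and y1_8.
x_1 = 152, y_1 = 380, r_1 = 52, x_2 = 200, y_2 = 124, r_2 = 52, x1_3 = 148, y1_3 = 356, x_4 = 212, y_4 = 296, r_4 = 76, x_5 = 300, y_5 = 108, r_5 = 24, x2_6 = 456, y2_6 = 136, y0_7 = 300, x1_7 = 264, y1_7 = 392, x1_8 = 408, y1_8 = 228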